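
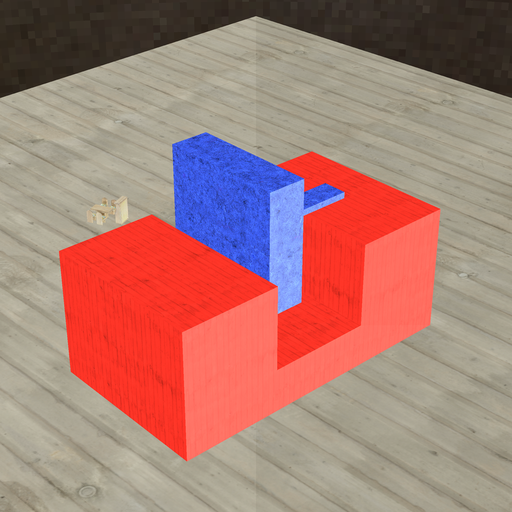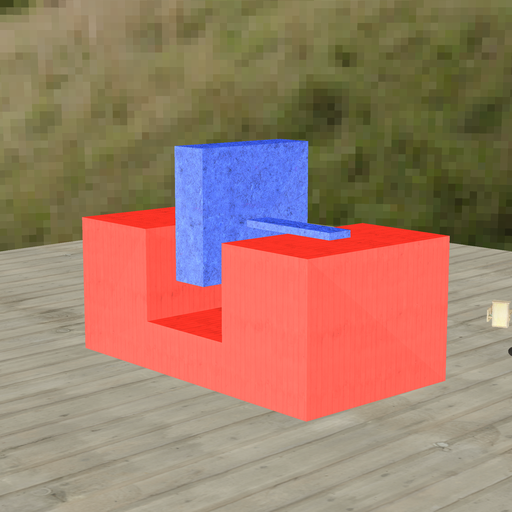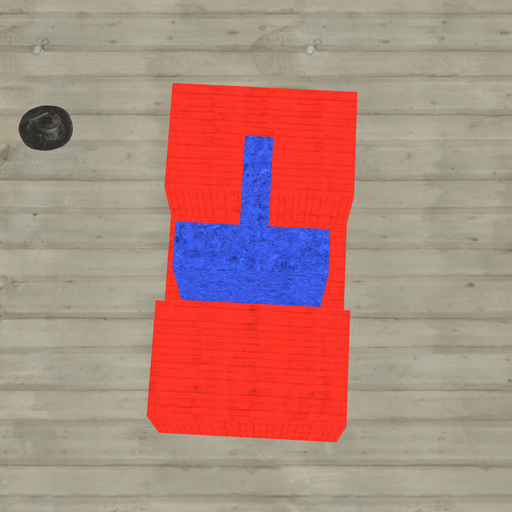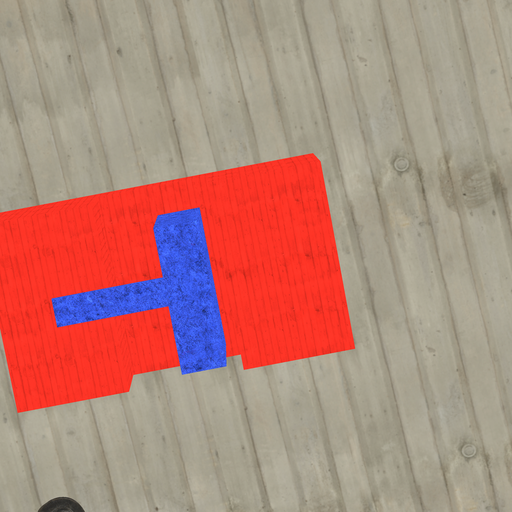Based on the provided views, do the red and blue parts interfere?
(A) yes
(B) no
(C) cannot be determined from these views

(B) no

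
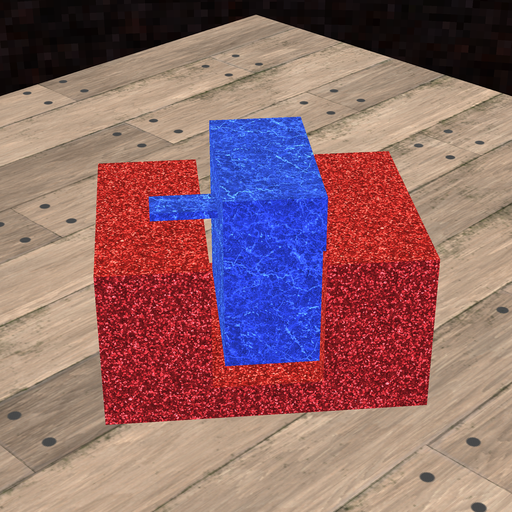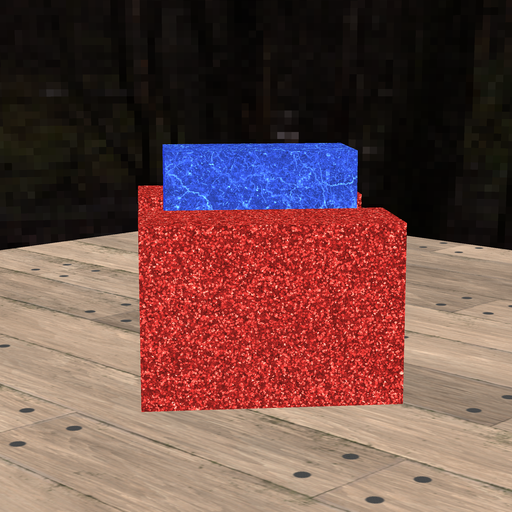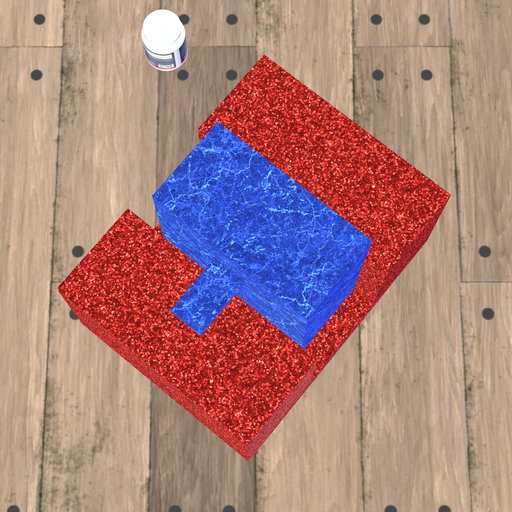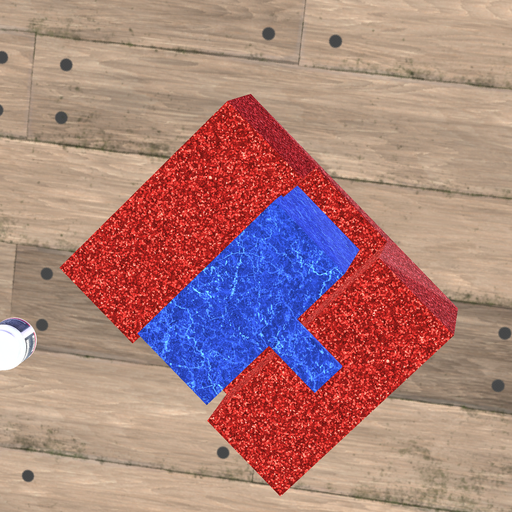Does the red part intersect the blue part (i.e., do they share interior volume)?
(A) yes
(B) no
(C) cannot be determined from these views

(A) yes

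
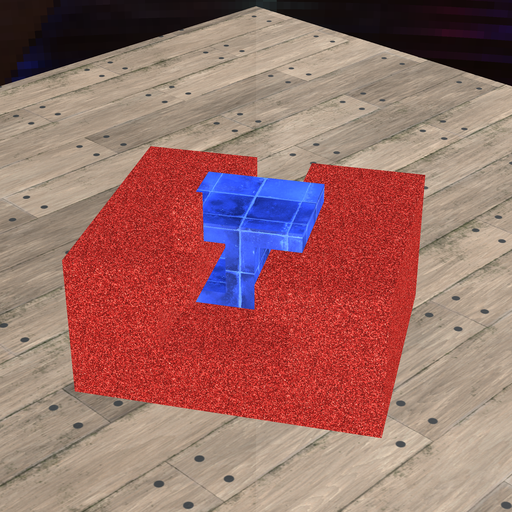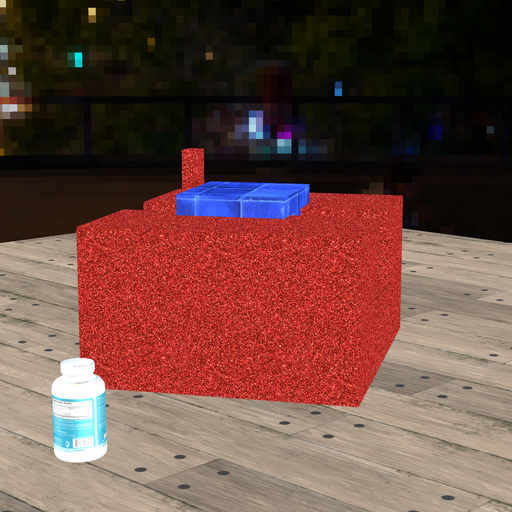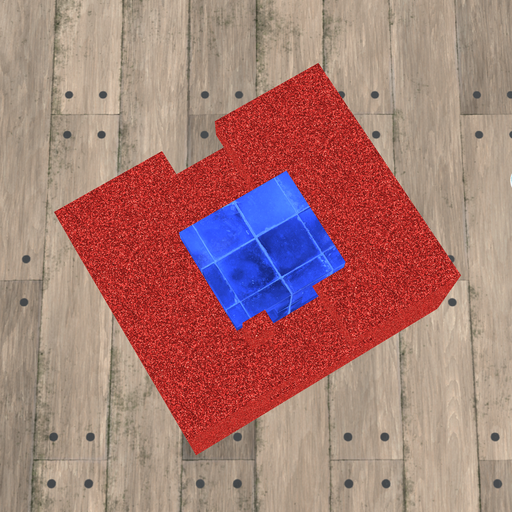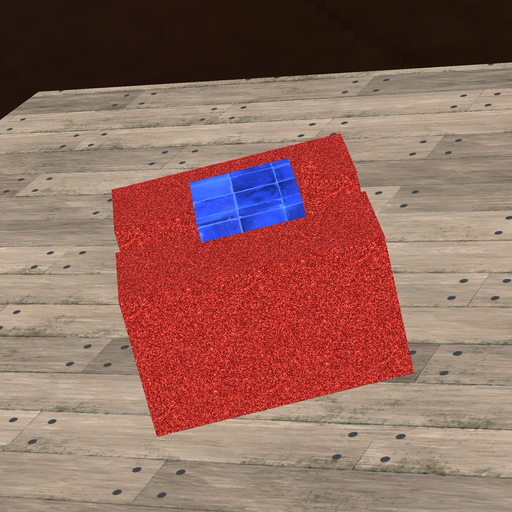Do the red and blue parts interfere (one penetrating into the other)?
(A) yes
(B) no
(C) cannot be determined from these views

(B) no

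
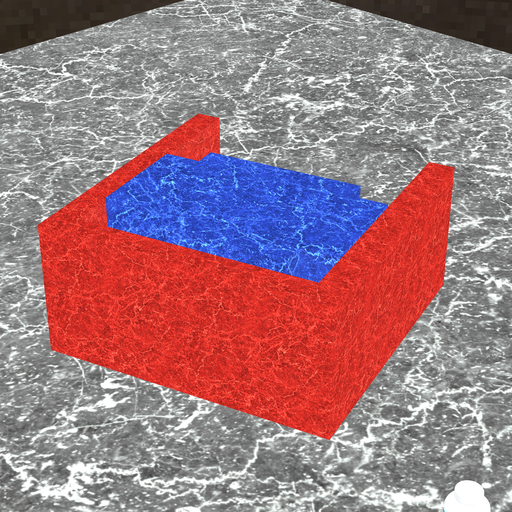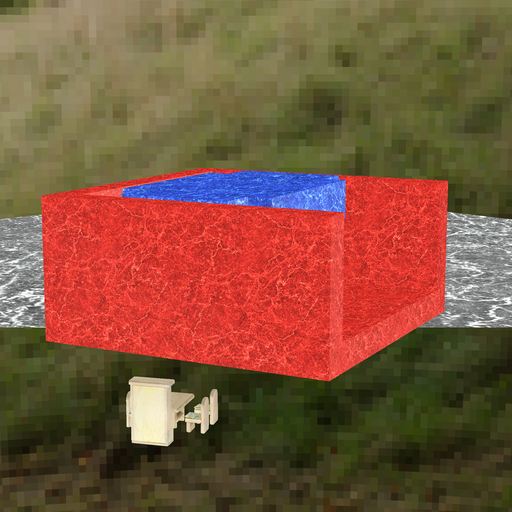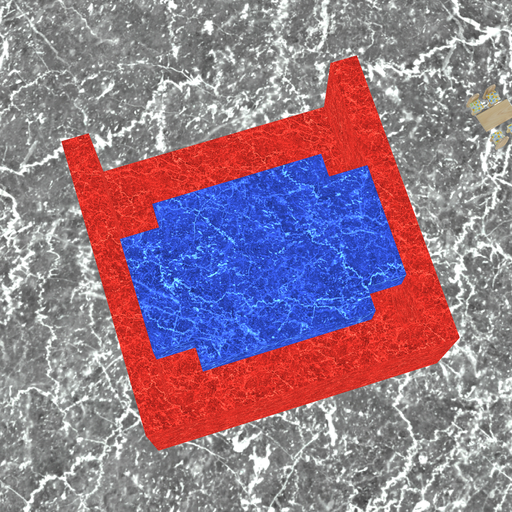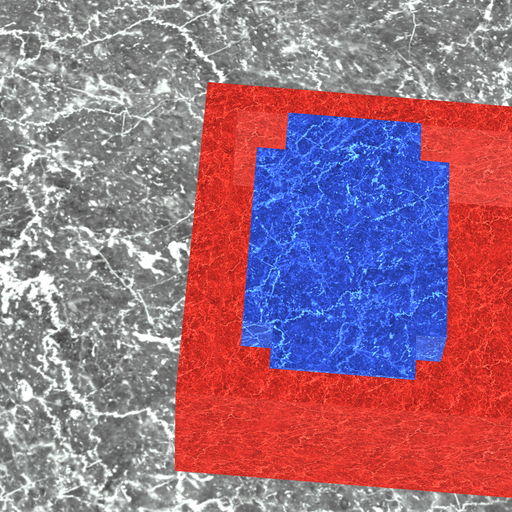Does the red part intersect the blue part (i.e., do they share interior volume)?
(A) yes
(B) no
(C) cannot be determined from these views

(B) no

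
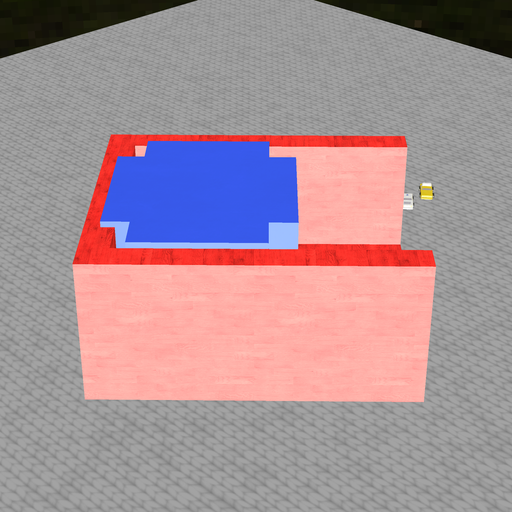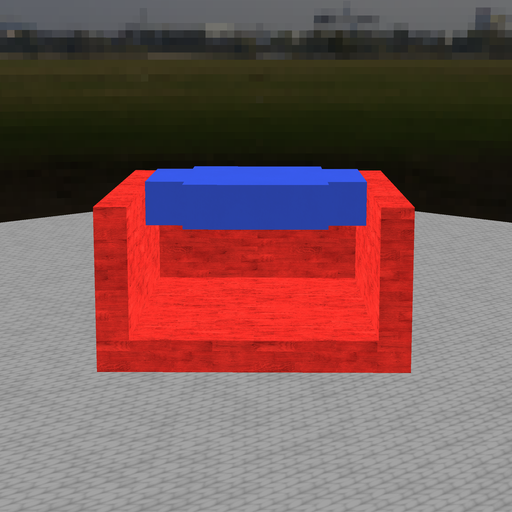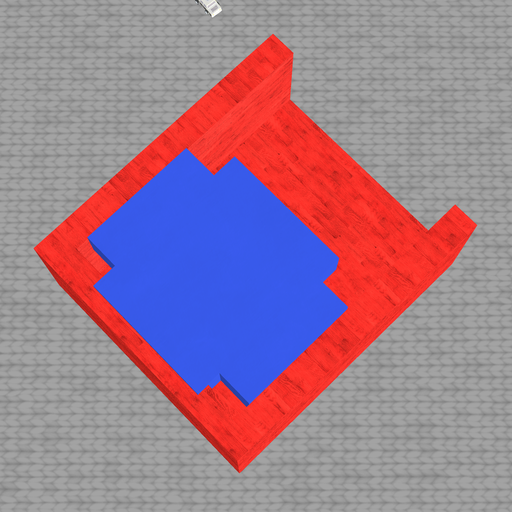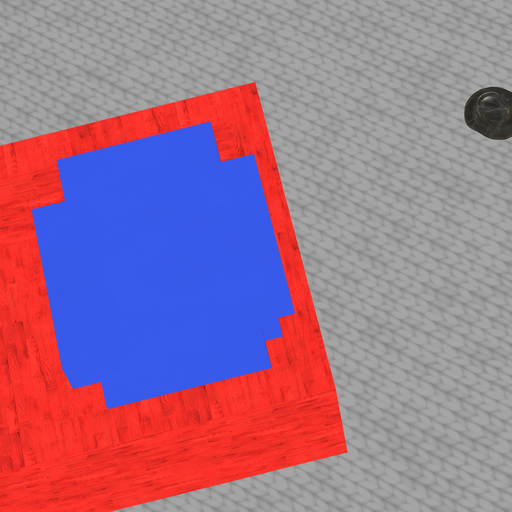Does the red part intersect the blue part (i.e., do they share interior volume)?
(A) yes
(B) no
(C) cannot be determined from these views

(A) yes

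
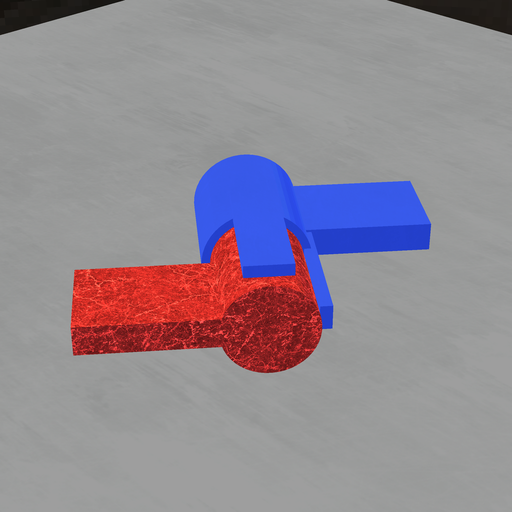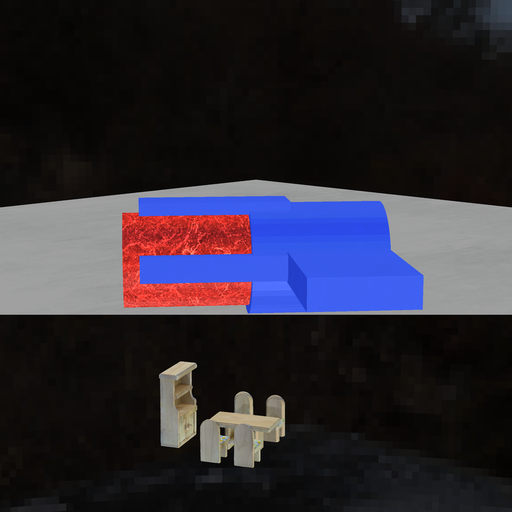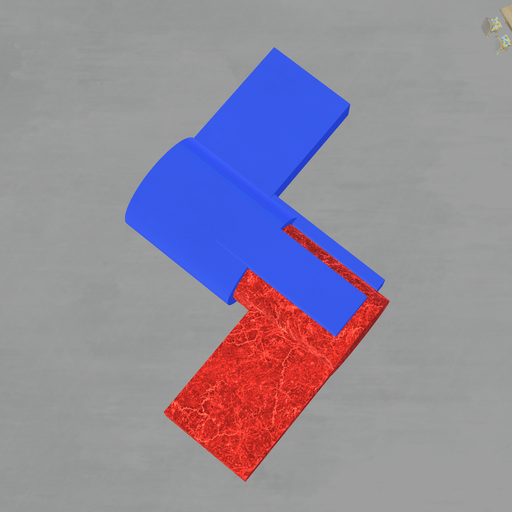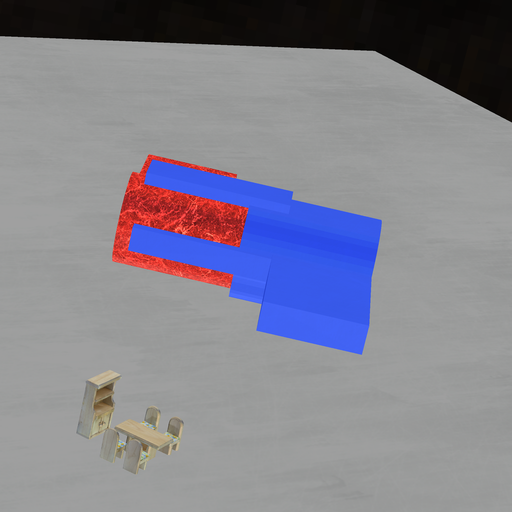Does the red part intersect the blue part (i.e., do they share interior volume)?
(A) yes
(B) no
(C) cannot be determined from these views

(A) yes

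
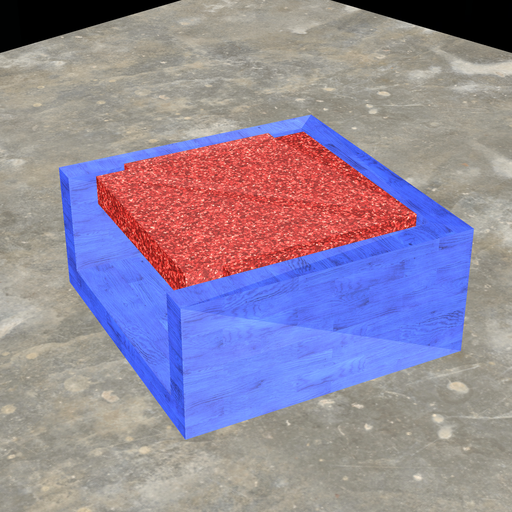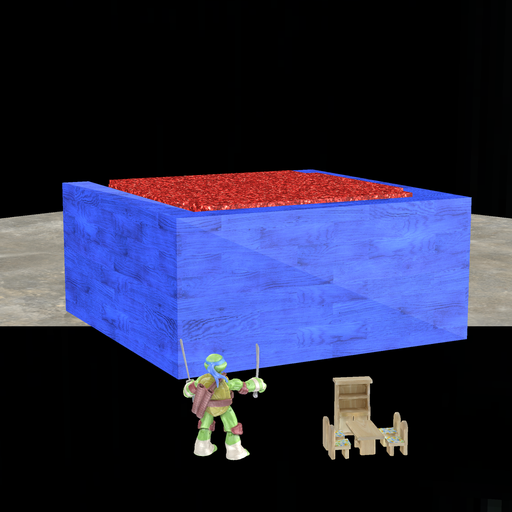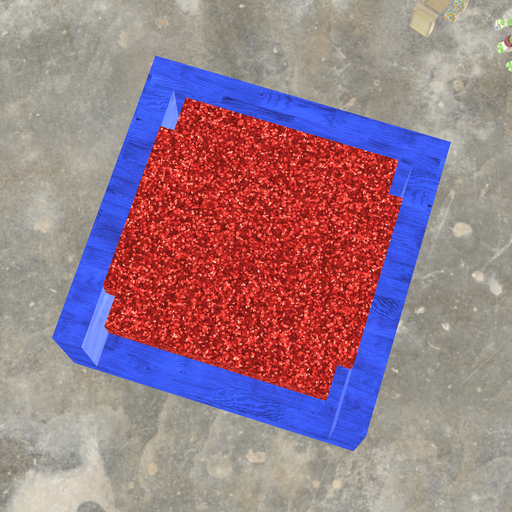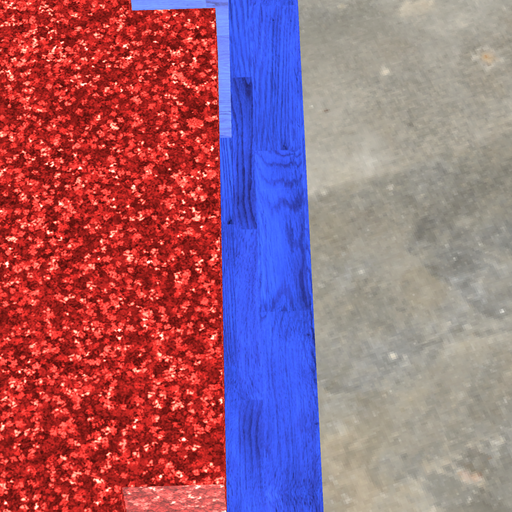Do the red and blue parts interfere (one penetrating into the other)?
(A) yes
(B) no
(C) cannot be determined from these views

(B) no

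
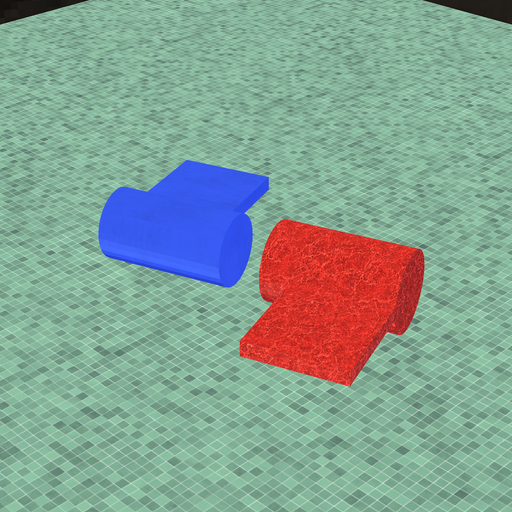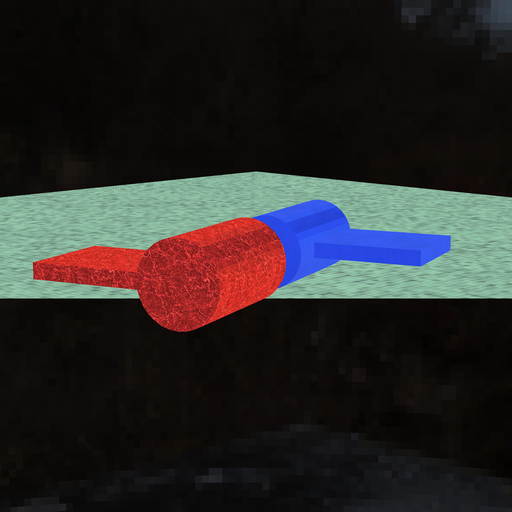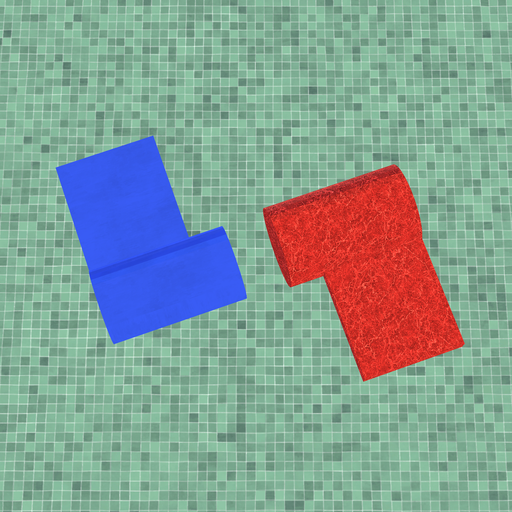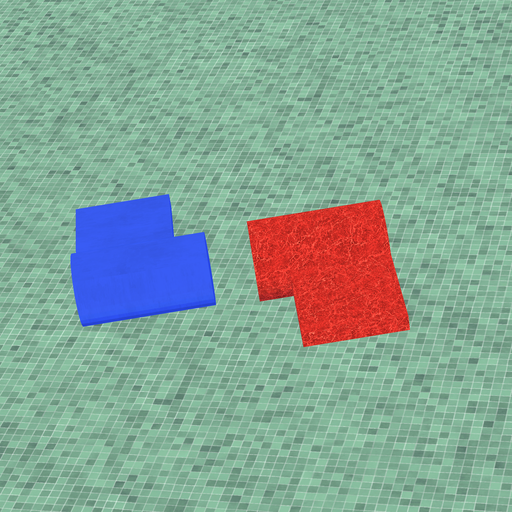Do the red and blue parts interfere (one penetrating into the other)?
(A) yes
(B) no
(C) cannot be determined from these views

(B) no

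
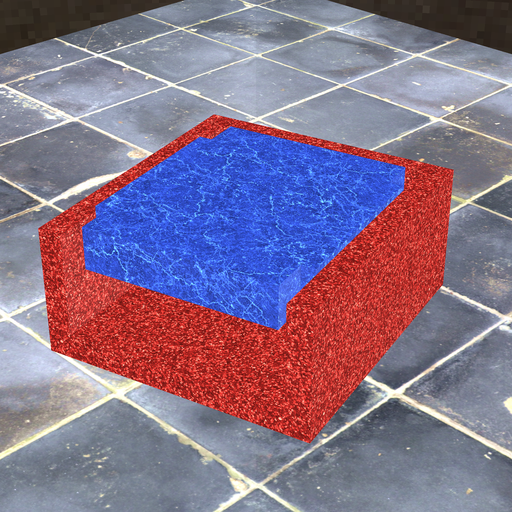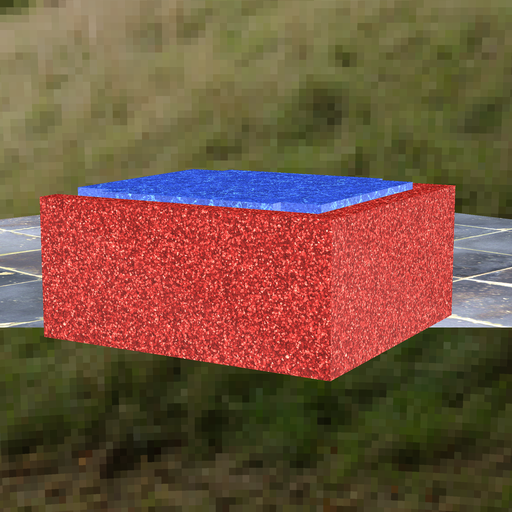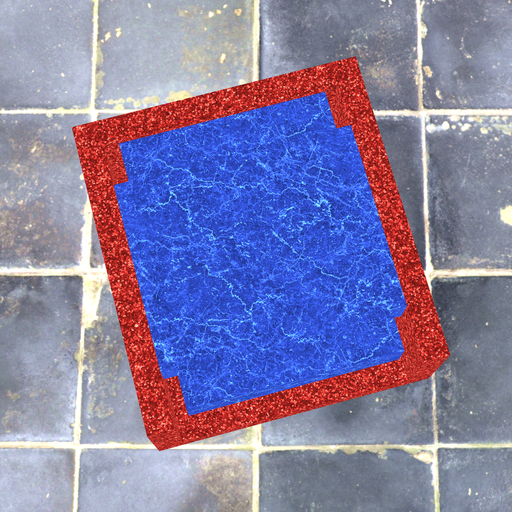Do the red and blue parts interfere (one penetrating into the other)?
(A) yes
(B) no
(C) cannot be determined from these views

(B) no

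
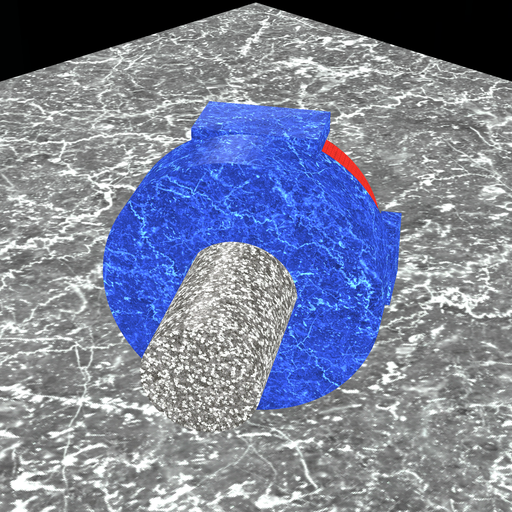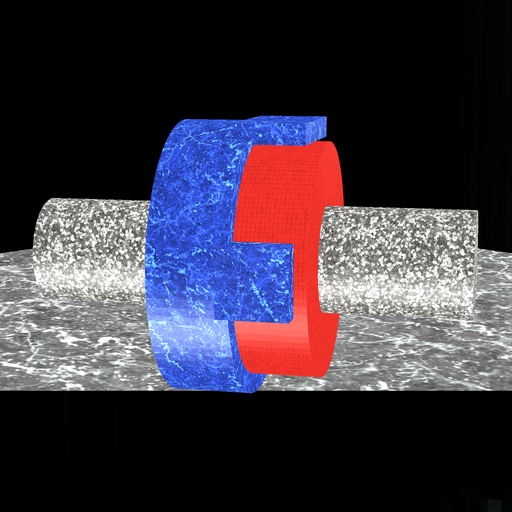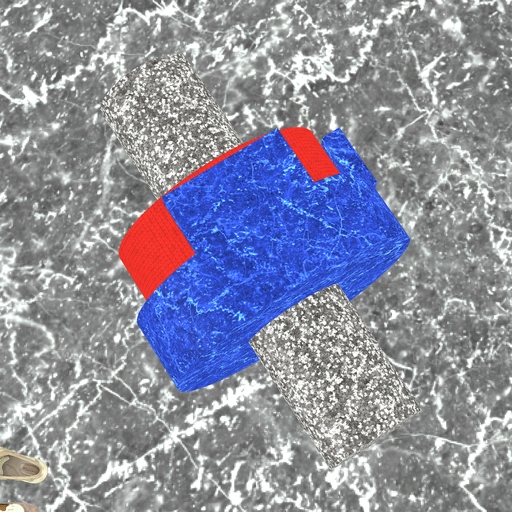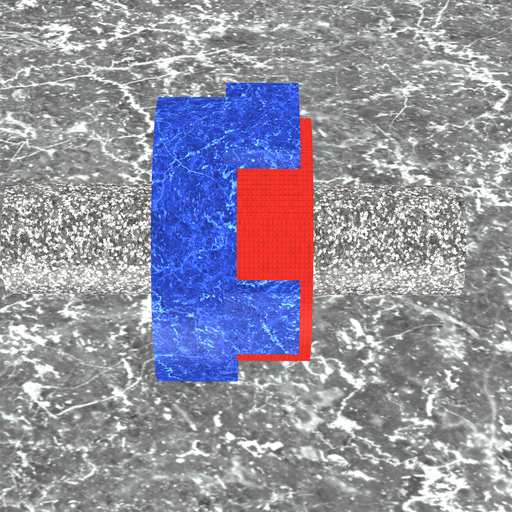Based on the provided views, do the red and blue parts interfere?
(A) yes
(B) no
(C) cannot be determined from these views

(A) yes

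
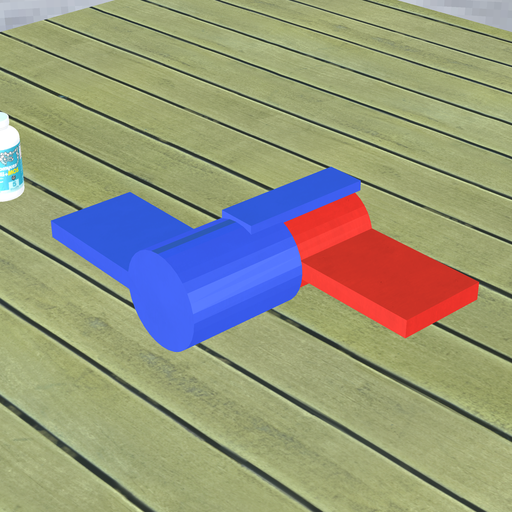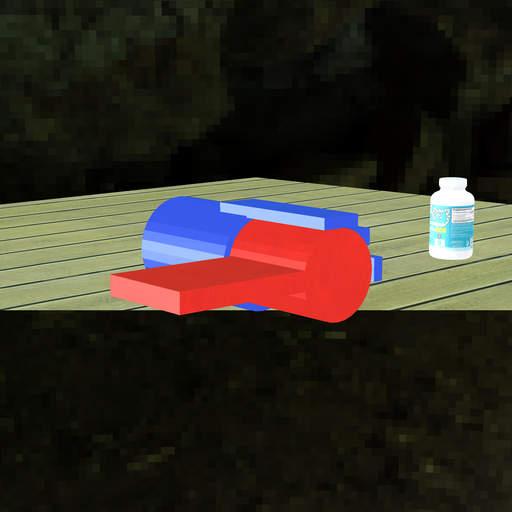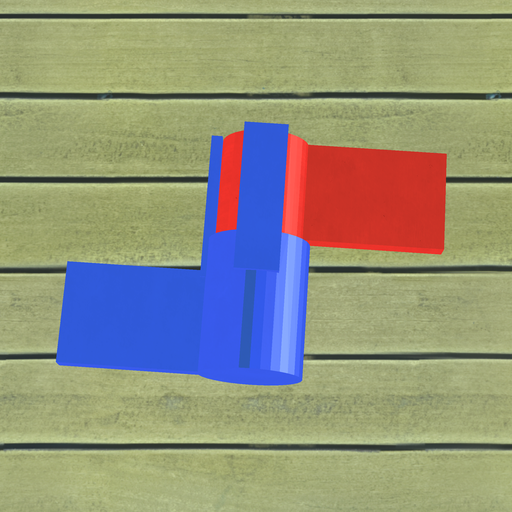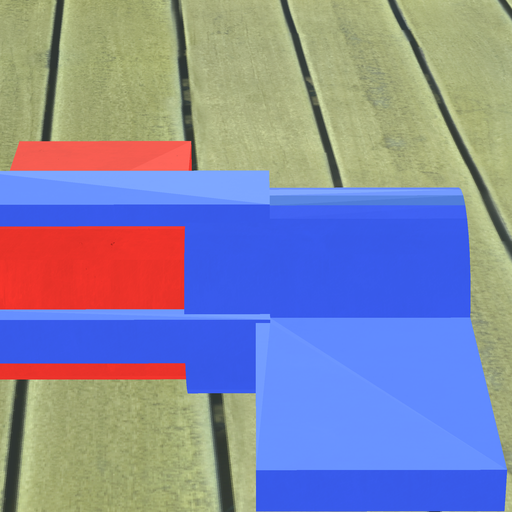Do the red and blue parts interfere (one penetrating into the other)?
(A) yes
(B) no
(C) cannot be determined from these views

(A) yes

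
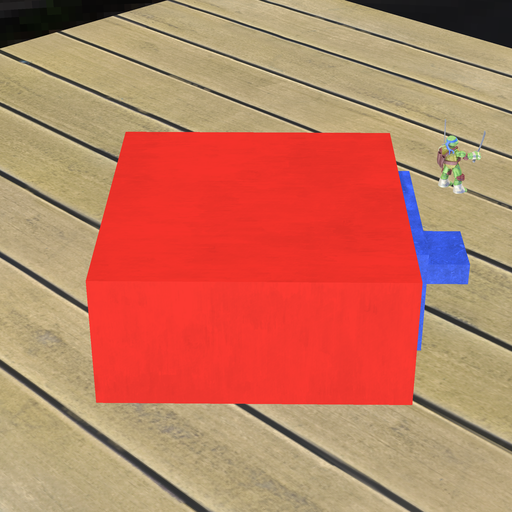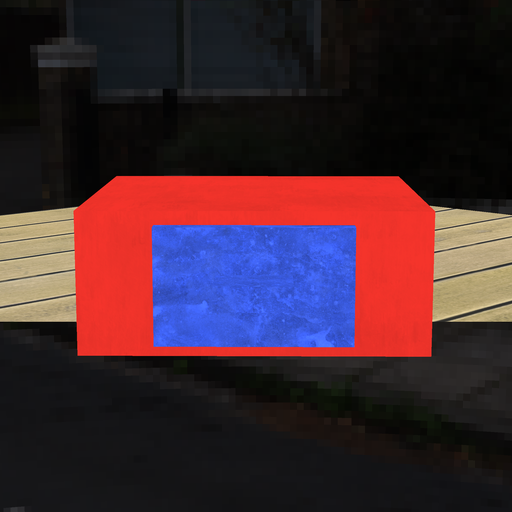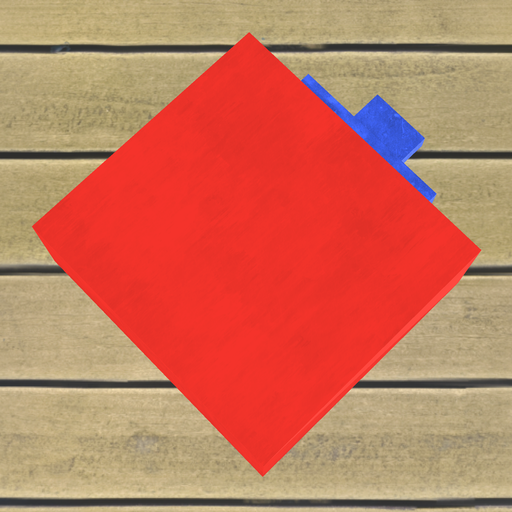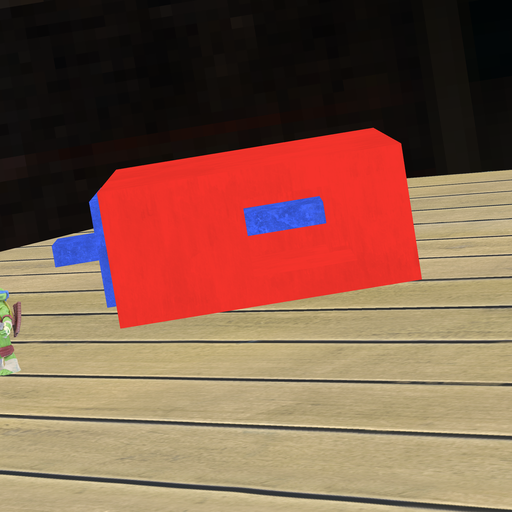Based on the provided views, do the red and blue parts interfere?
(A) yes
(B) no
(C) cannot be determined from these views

(A) yes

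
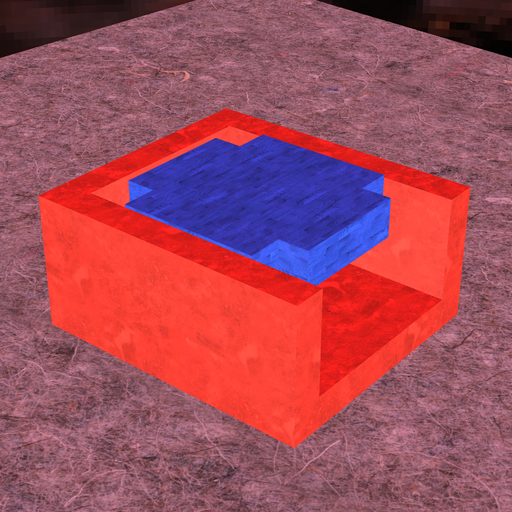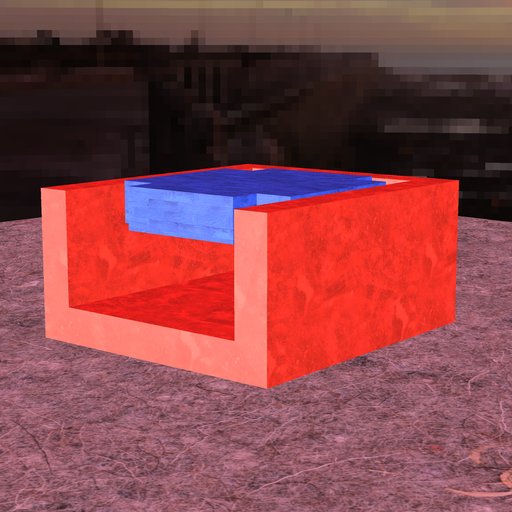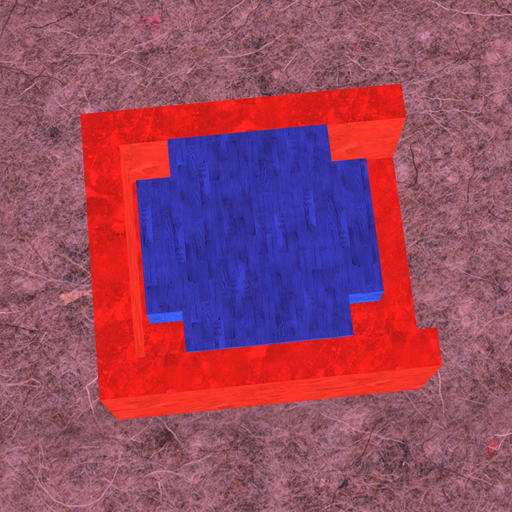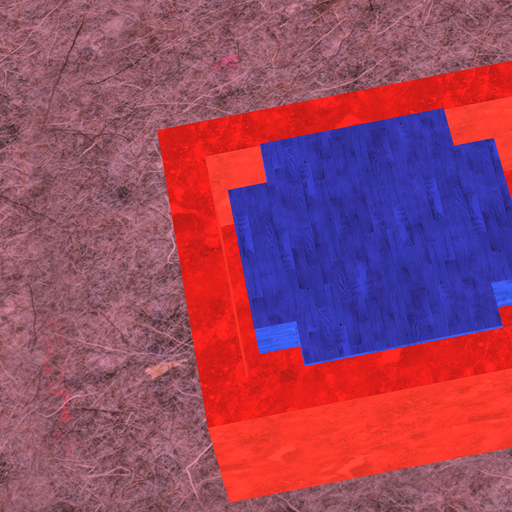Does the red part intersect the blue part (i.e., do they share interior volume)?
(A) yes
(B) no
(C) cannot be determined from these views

(B) no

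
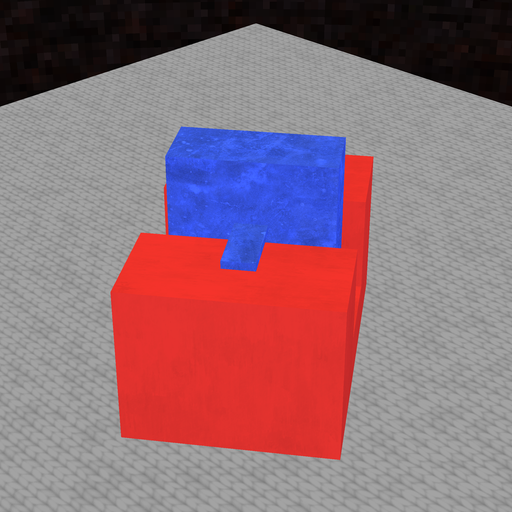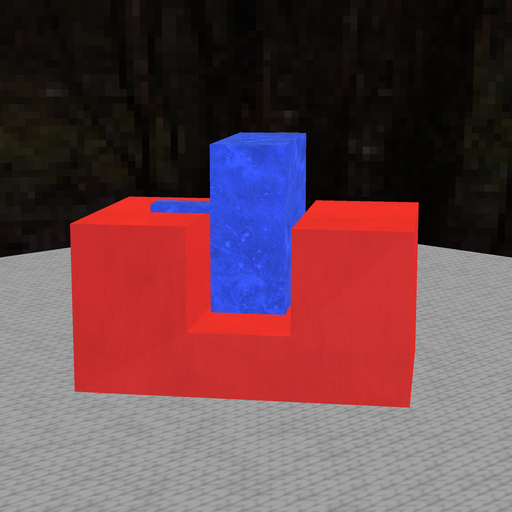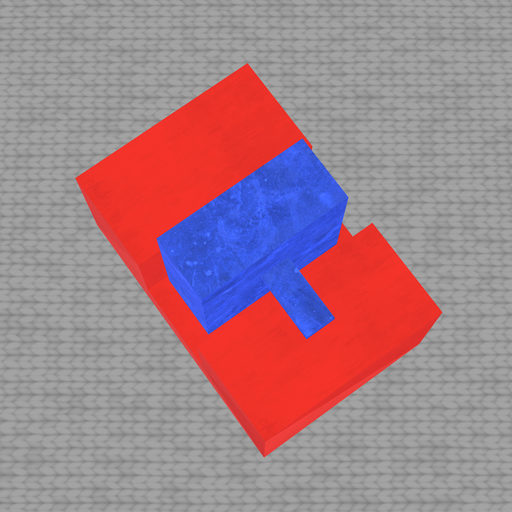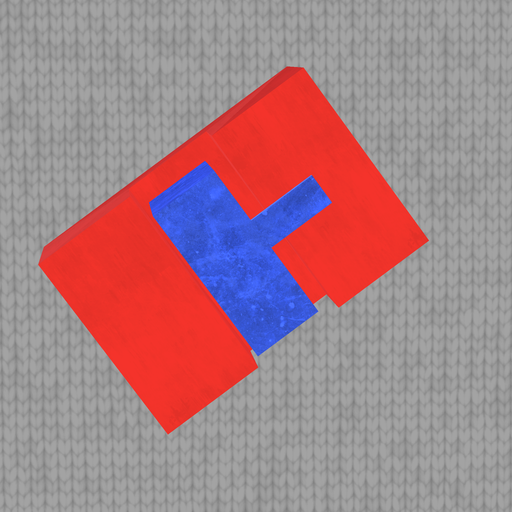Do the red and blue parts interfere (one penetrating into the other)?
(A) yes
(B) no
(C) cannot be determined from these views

(B) no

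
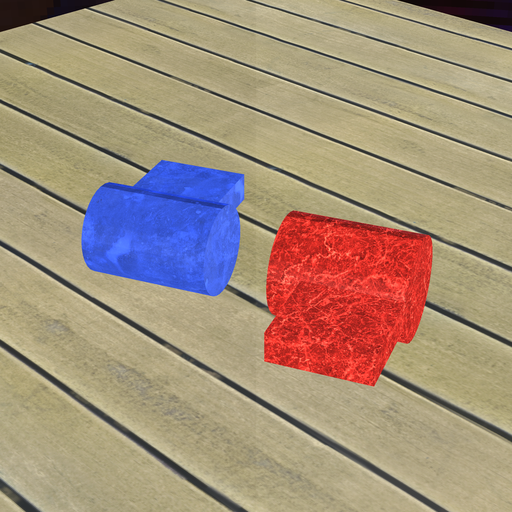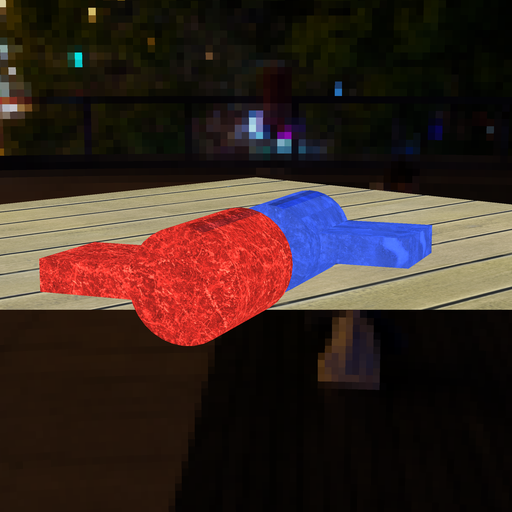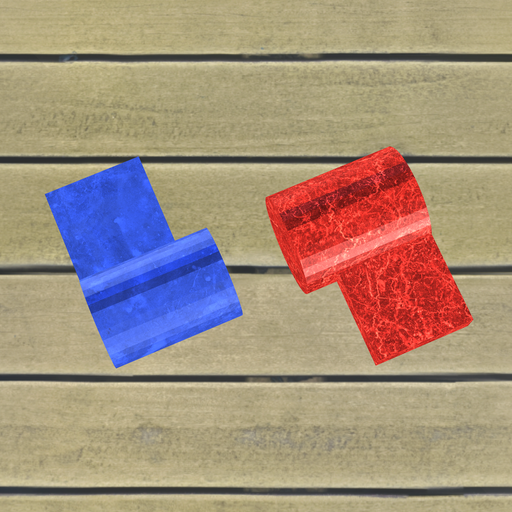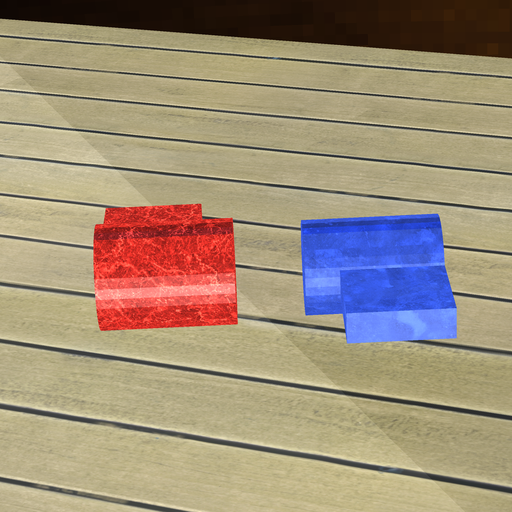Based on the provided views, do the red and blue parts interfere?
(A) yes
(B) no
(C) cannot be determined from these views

(B) no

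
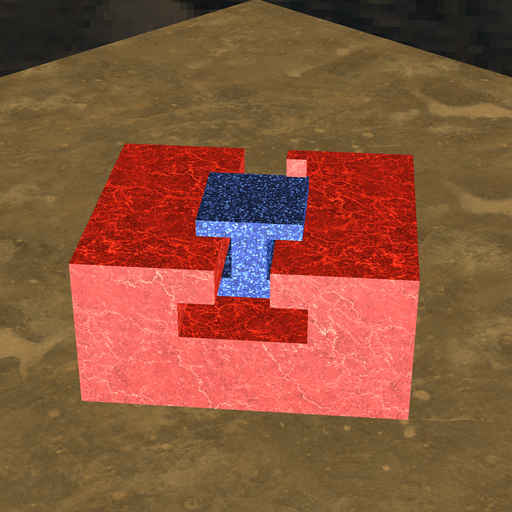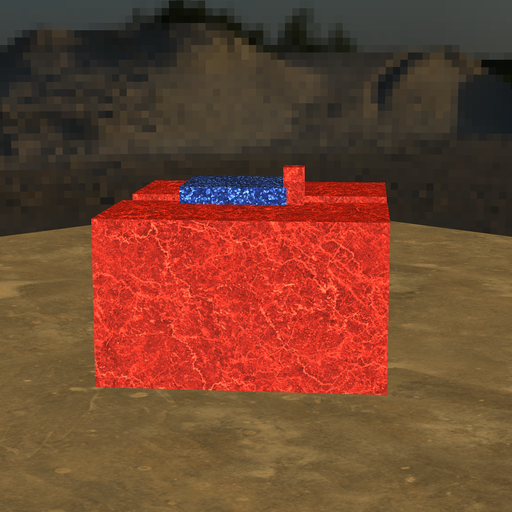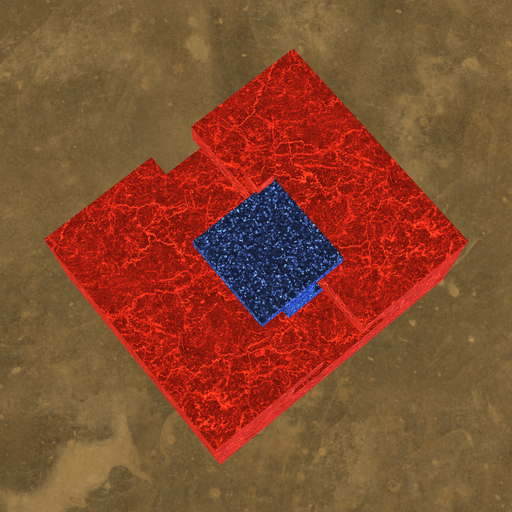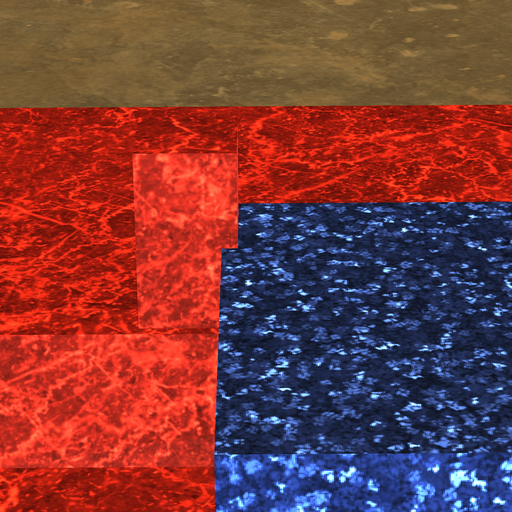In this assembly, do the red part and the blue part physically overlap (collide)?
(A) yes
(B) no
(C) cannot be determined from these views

(A) yes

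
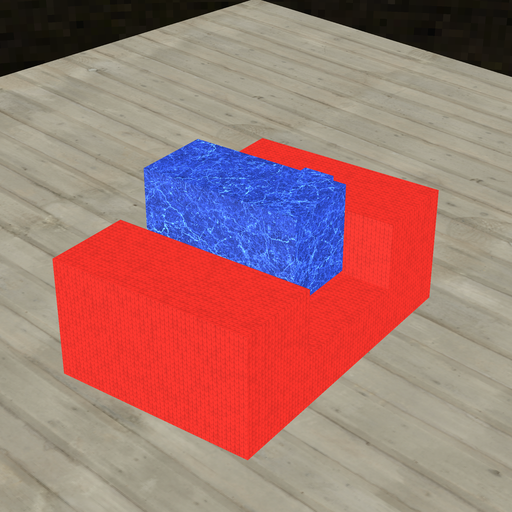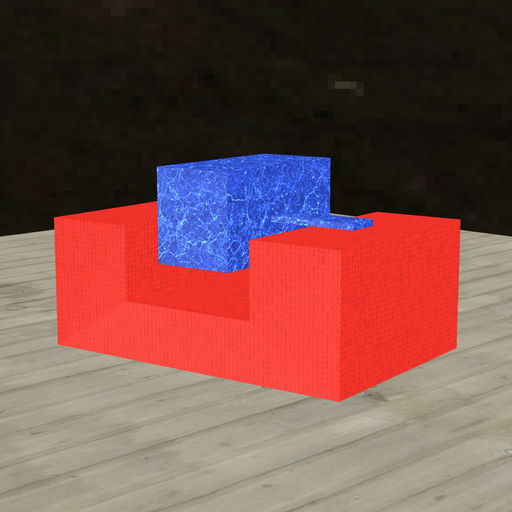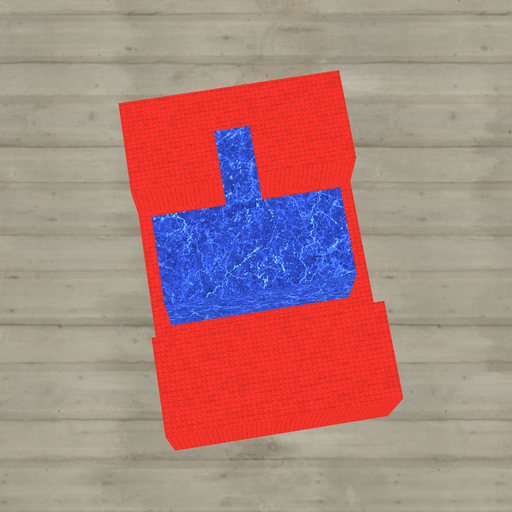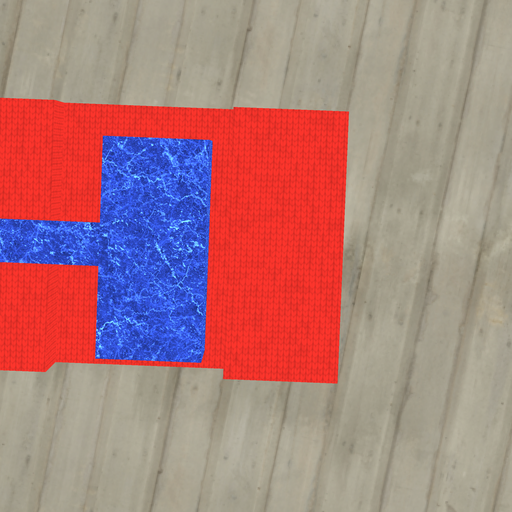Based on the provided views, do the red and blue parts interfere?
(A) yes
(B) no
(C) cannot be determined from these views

(B) no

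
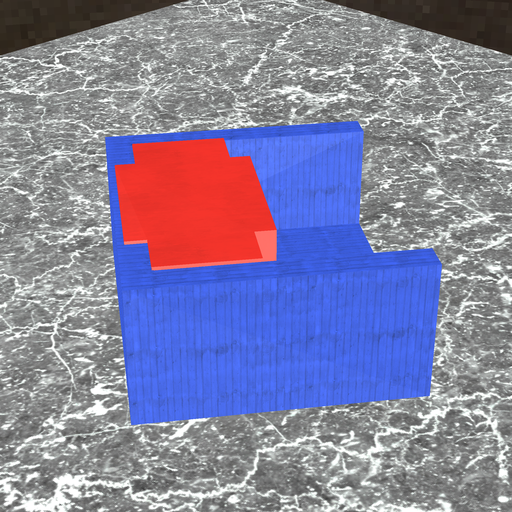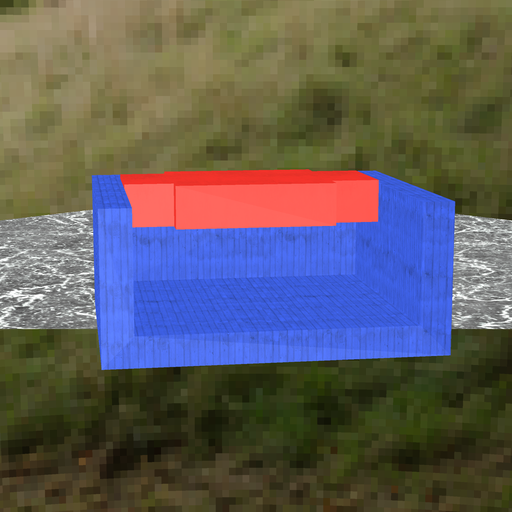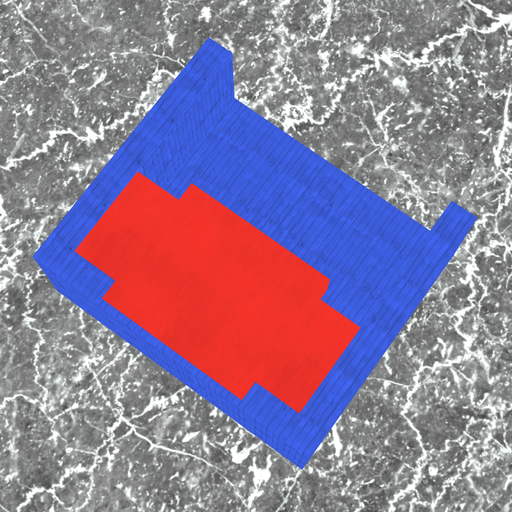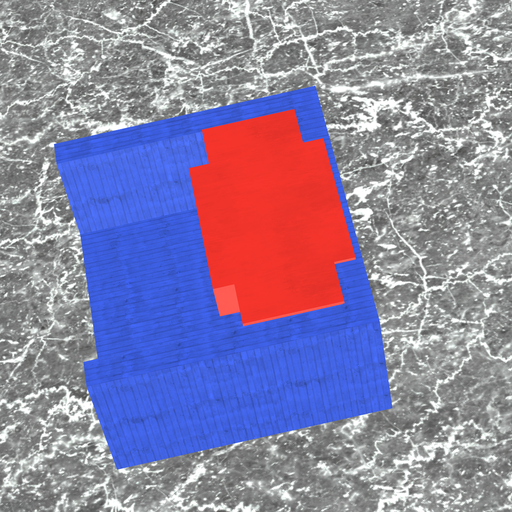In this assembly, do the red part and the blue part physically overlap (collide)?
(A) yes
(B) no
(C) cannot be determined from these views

(A) yes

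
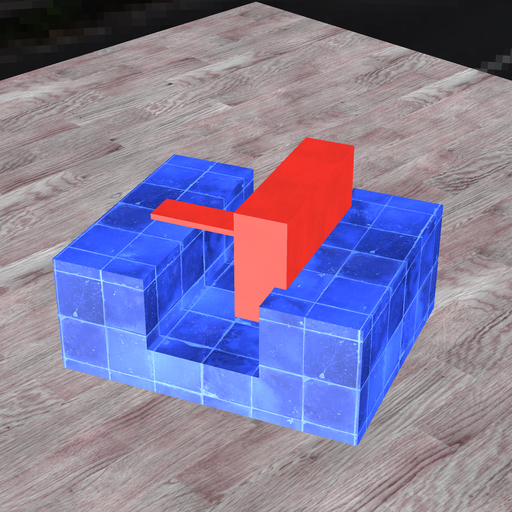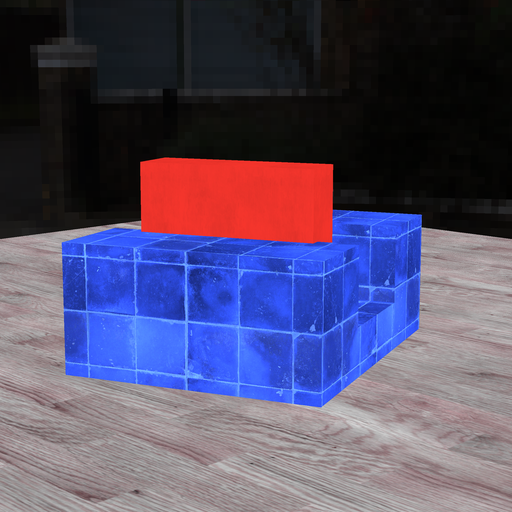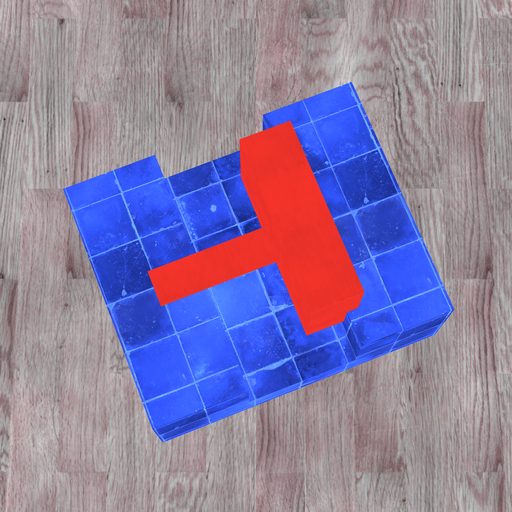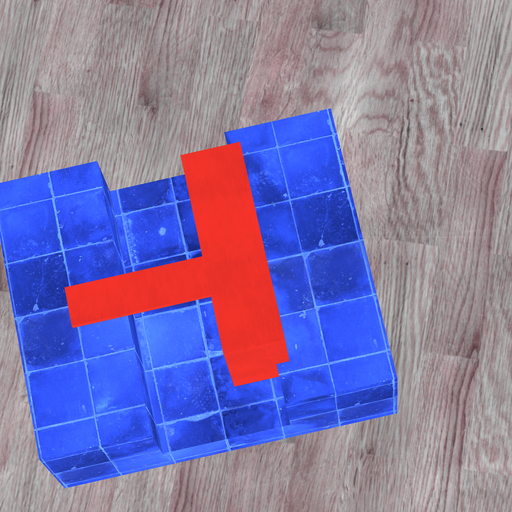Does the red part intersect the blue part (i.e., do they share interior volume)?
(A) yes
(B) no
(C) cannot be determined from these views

(A) yes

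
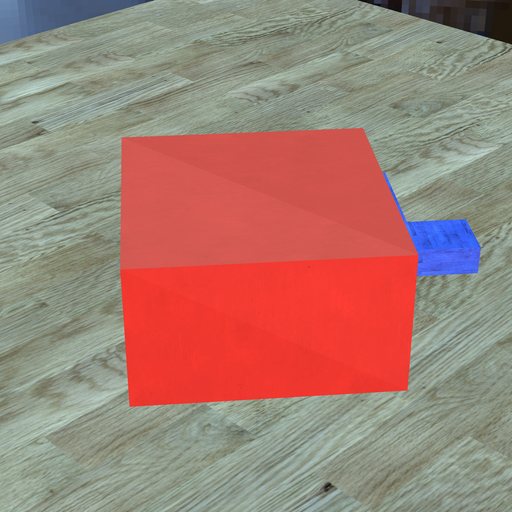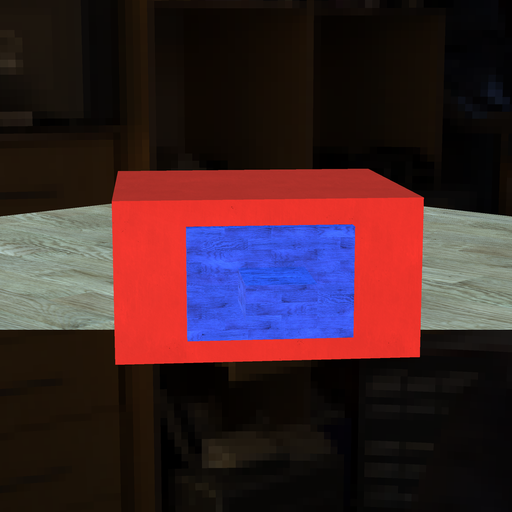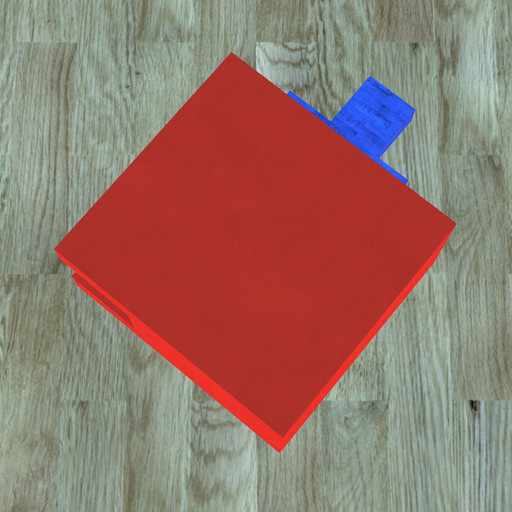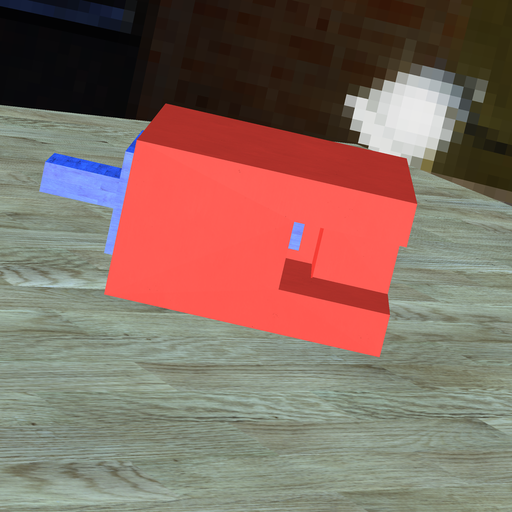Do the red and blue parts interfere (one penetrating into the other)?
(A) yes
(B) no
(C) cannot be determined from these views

(B) no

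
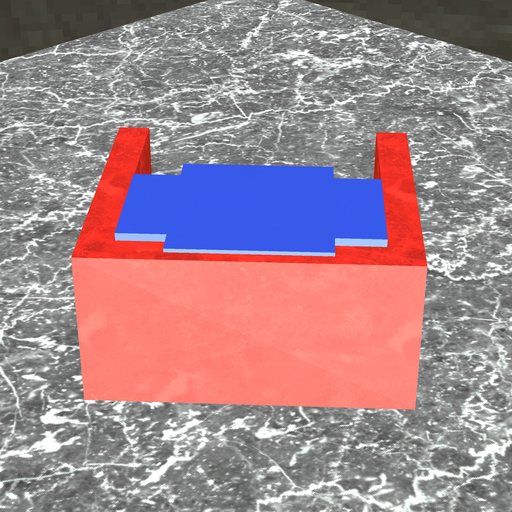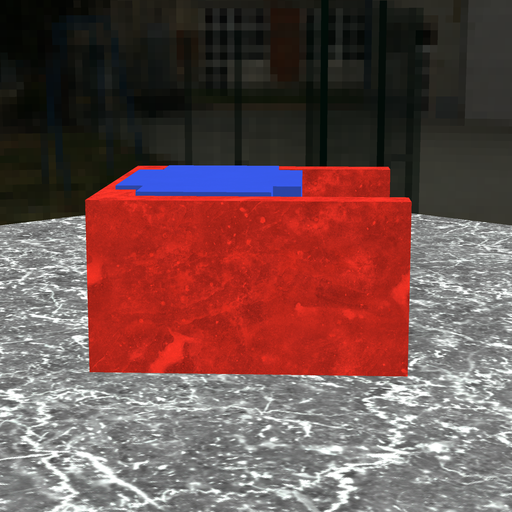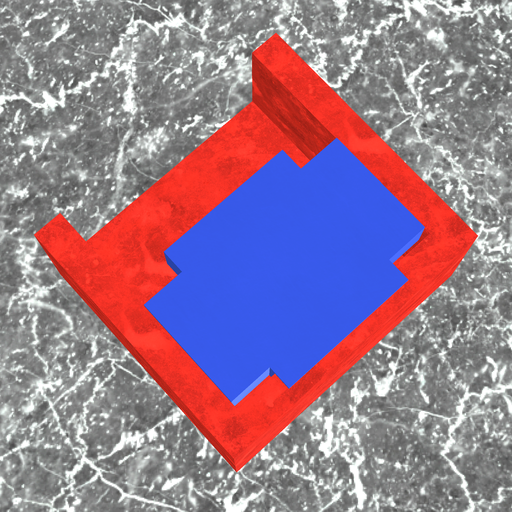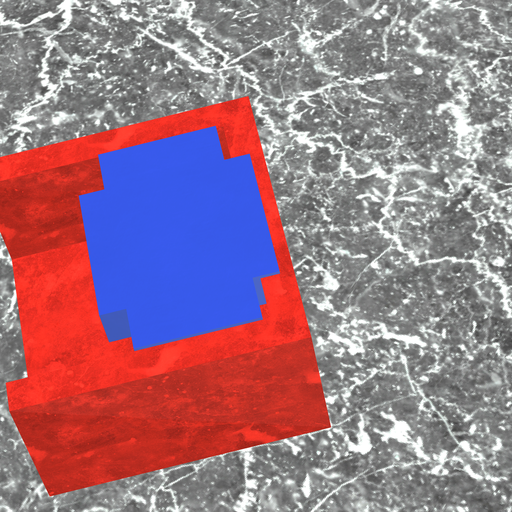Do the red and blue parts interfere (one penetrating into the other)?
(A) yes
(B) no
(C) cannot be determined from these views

(A) yes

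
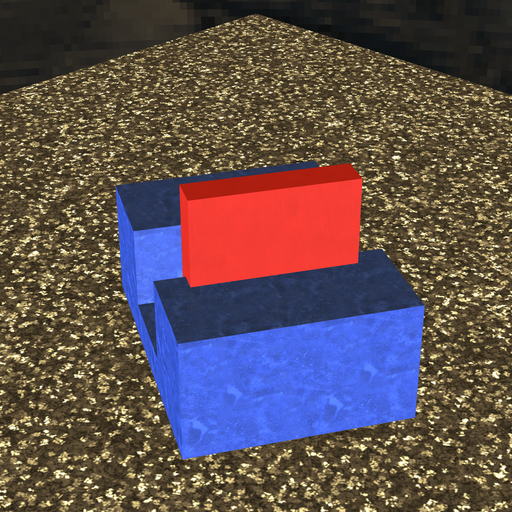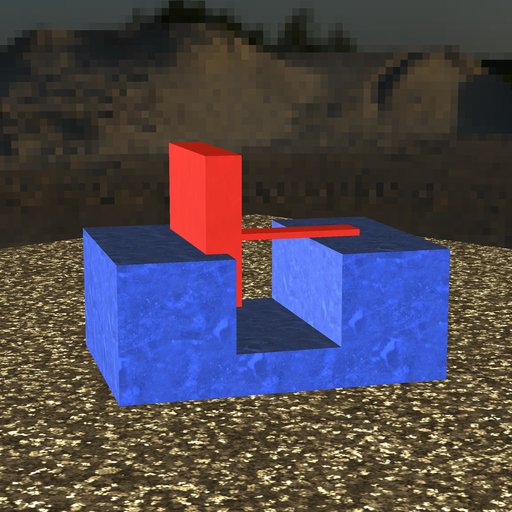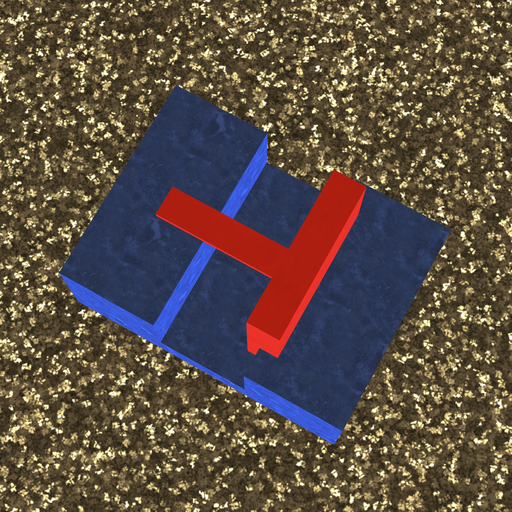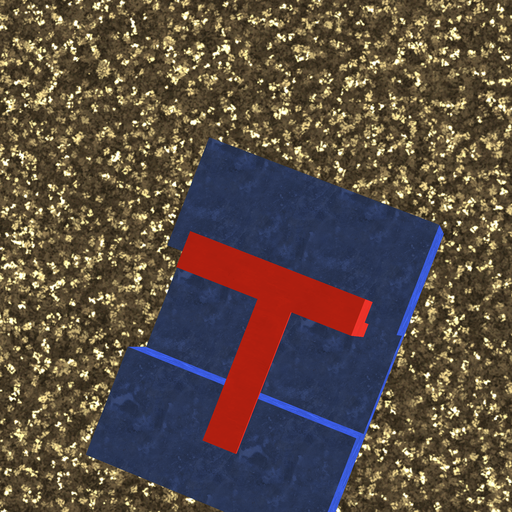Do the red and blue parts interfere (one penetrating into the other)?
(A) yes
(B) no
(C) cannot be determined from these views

(A) yes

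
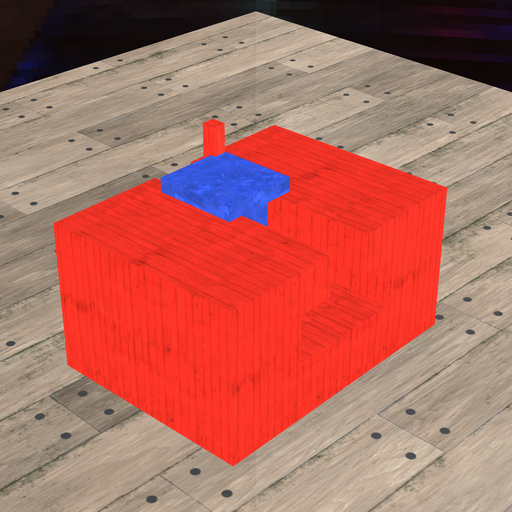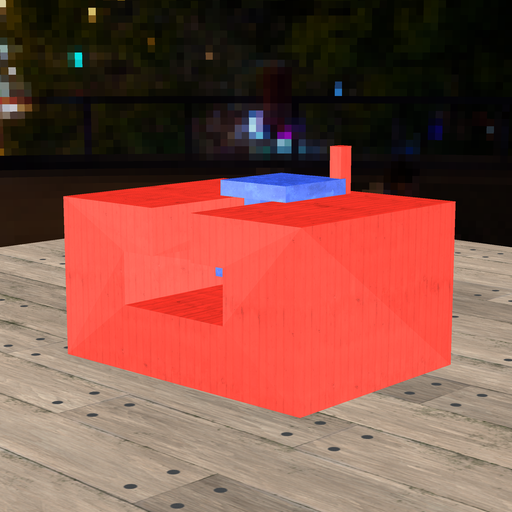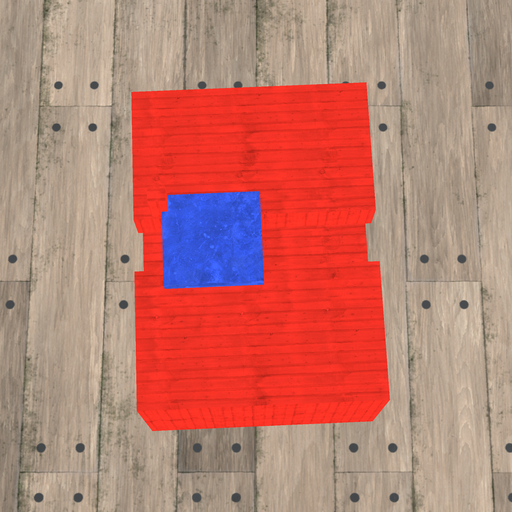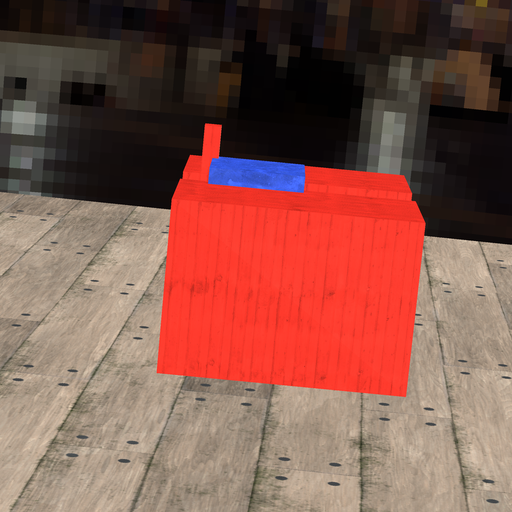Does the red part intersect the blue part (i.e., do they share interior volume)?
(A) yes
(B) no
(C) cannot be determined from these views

(A) yes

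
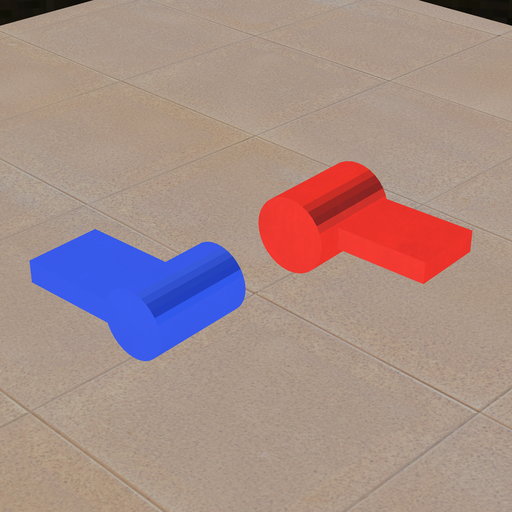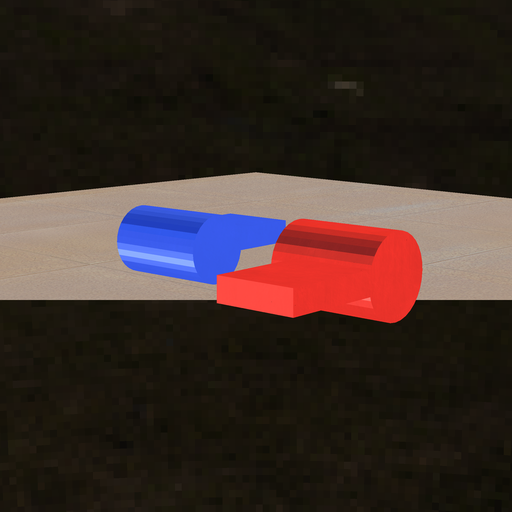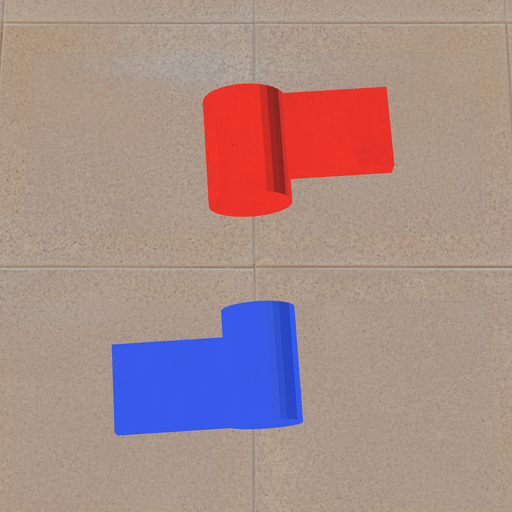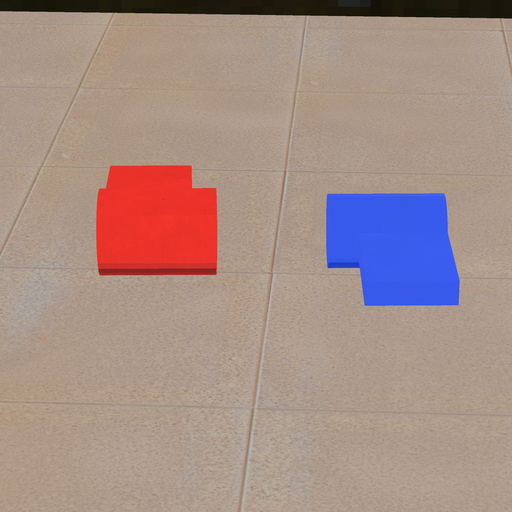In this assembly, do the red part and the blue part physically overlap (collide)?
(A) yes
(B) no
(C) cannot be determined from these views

(B) no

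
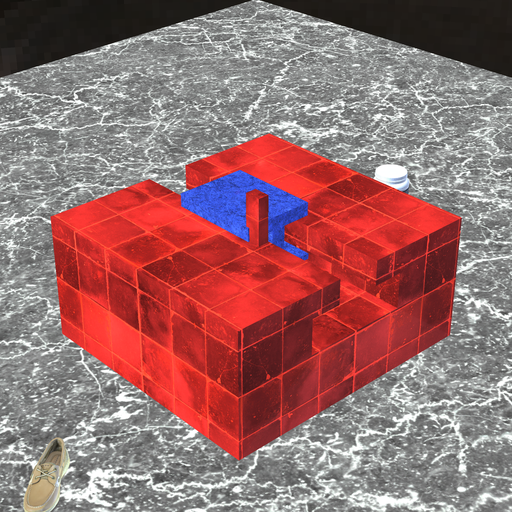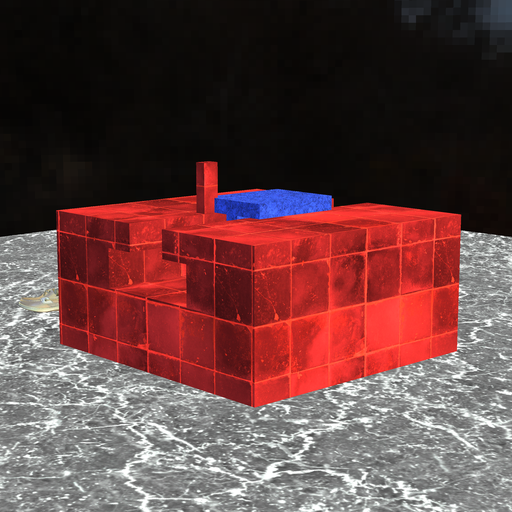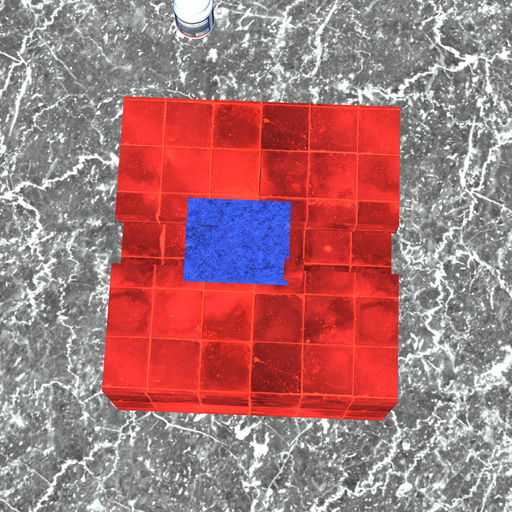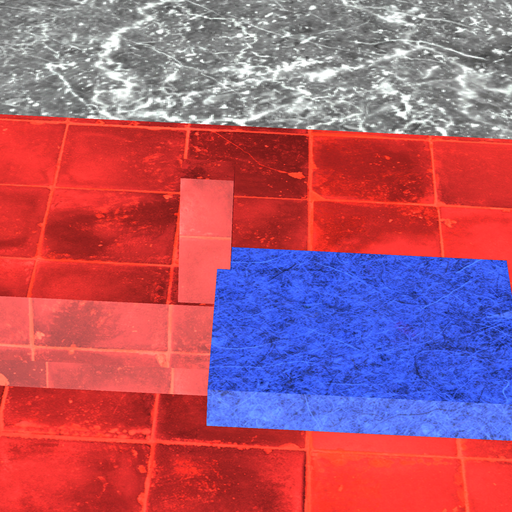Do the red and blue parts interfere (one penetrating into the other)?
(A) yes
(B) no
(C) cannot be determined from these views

(A) yes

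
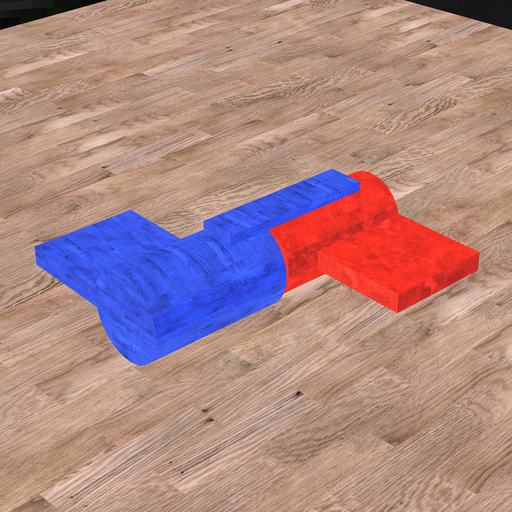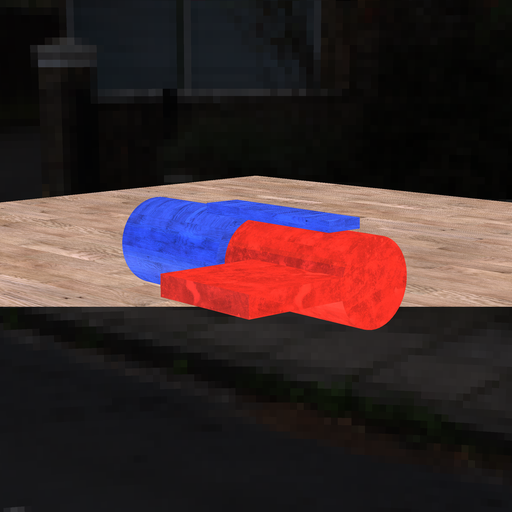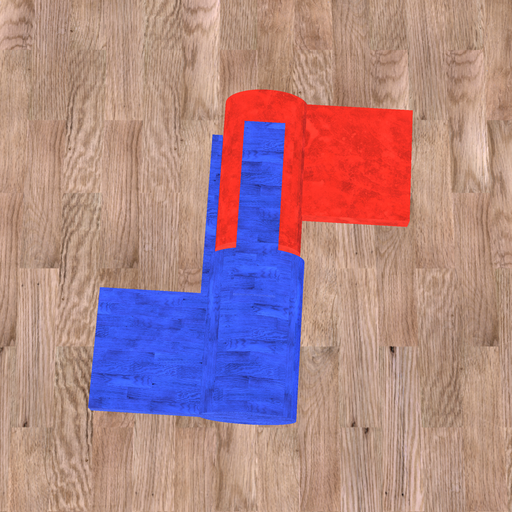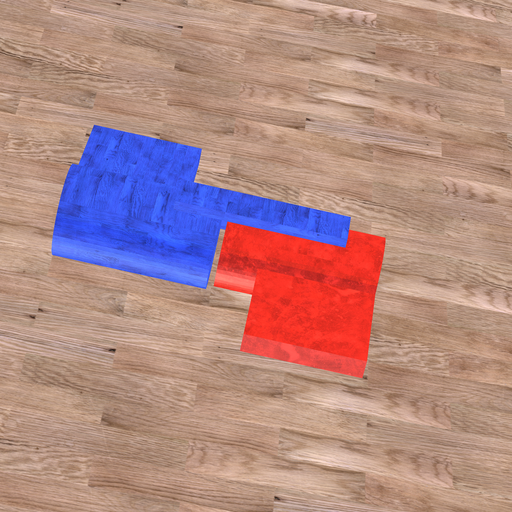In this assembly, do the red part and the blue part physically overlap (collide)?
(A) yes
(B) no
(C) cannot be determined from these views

(B) no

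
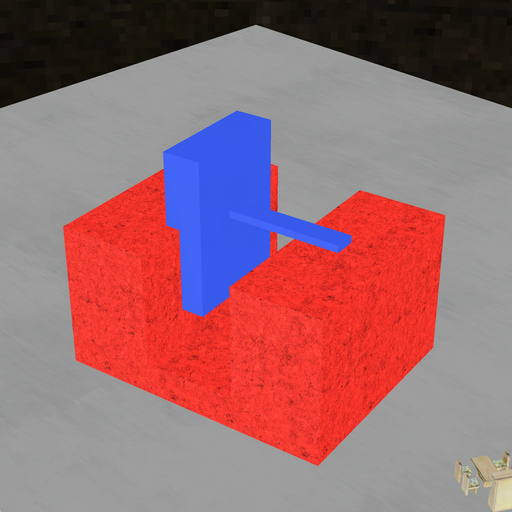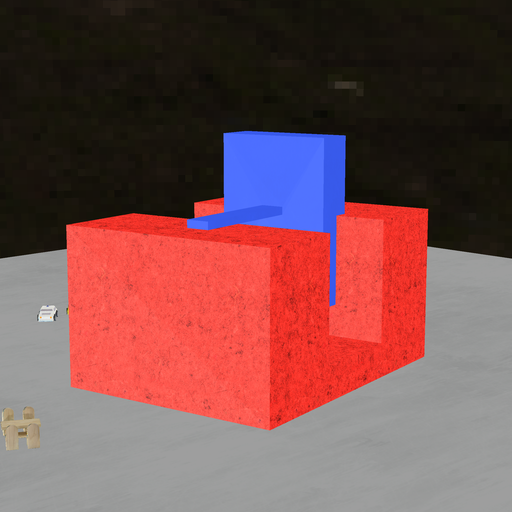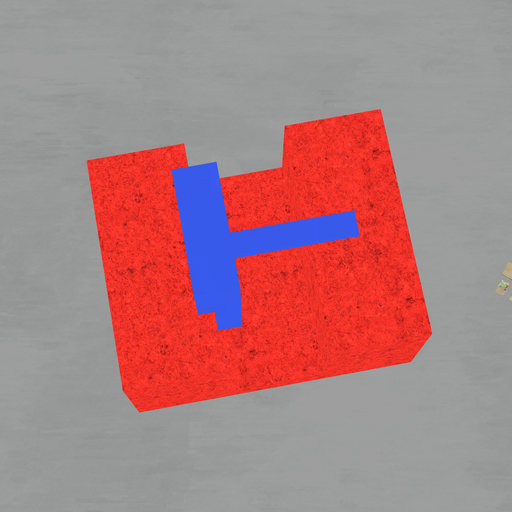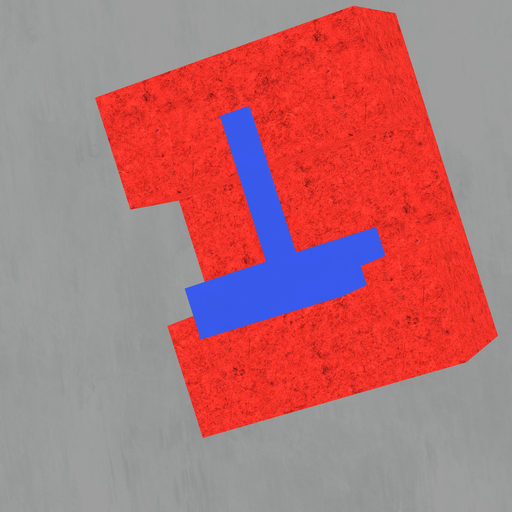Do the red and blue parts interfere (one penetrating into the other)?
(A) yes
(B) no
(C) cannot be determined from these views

(A) yes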